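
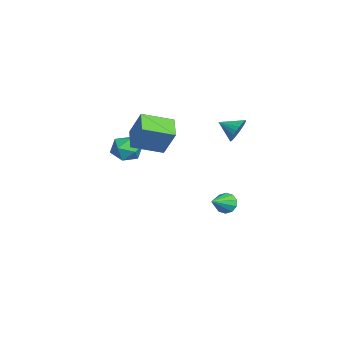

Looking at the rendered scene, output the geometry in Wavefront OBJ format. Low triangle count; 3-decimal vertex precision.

v -2.681 -3.444 -0.745
v -2.13 -3.007 -0.178
v -1.87 -4.653 -0.602
v -1.319 -4.216 -0.035
v -2.164 -4.415 0.219
v -2.665 -3.667 0.131
v -1.335 -3.993 -0.911
v -1.836 -3.245 -0.999
v -1.298 -3.346 -0.28
v -1.81 -3.607 0.418
v -2.19 -4.053 -1.198
v -2.702 -4.314 -0.5
v -1.38 -3.632 1.107
v -0.84 -3.016 2.596
v -1.749 -1.999 0.565
v -1.208 -1.383 2.054
v -0.132 -3.517 0.606
v 0.409 -2.901 2.095
v -0.5 -1.884 0.064
v 0.04 -1.268 1.553
v 1.984 1.77 2.773
v 2.531 1.826 3.284
v 1.676 0.83 3.207
v 2.31 1.962 3.421
v 2.04 2.068 3.459
v 1.762 2.129 3.393
v 1.517 2.135 3.232
v 1.344 2.086 3.002
v 1.268 1.988 2.737
v 1.301 1.857 2.477
v 1.438 1.713 2.262
v 1.658 1.578 2.125
v 1.928 1.471 2.087
v 2.207 1.411 2.153
v 2.451 1.404 2.314
v 2.625 1.454 2.544
v 2.701 1.551 2.809
v 2.668 1.682 3.069
v -2.032 1.2 -4.232
v -1.69 1.189 -4.807
v -0.908 0.48 -3.548
v -1.589 1.536 -4.606
v -1.658 1.755 -4.261
v -1.87 1.763 -3.906
v -2.143 1.555 -3.674
v -2.375 1.212 -3.656
v -2.475 0.864 -3.857
v -2.406 0.645 -4.202
v -2.194 0.638 -4.558
v -1.921 0.846 -4.789
f 1 12 6
f 1 6 2
f 1 2 8
f 1 8 11
f 1 11 12
f 2 6 10
f 6 12 5
f 12 11 3
f 11 8 7
f 8 2 9
f 4 10 5
f 4 5 3
f 4 3 7
f 4 7 9
f 4 9 10
f 5 10 6
f 3 5 12
f 7 3 11
f 9 7 8
f 10 9 2
f 14 16 13
f 17 14 13
f 13 16 15
f 15 17 13
f 14 20 16
f 18 14 17
f 18 20 14
f 16 20 15
f 19 17 15
f 15 20 19
f 19 18 17
f 20 18 19
f 22 21 24
f 22 24 23
f 24 21 25
f 24 25 23
f 25 21 26
f 25 26 23
f 26 21 27
f 26 27 23
f 27 21 28
f 27 28 23
f 28 21 29
f 28 29 23
f 29 21 30
f 29 30 23
f 30 21 31
f 30 31 23
f 31 21 32
f 31 32 23
f 32 21 33
f 32 33 23
f 33 21 34
f 33 34 23
f 34 21 35
f 34 35 23
f 35 21 36
f 35 36 23
f 36 21 37
f 36 37 23
f 37 21 38
f 37 38 23
f 38 21 22
f 38 22 23
f 40 39 42
f 40 42 41
f 42 39 43
f 42 43 41
f 43 39 44
f 43 44 41
f 44 39 45
f 44 45 41
f 45 39 46
f 45 46 41
f 46 39 47
f 46 47 41
f 47 39 48
f 47 48 41
f 48 39 49
f 48 49 41
f 49 39 50
f 49 50 41
f 50 39 40
f 50 40 41



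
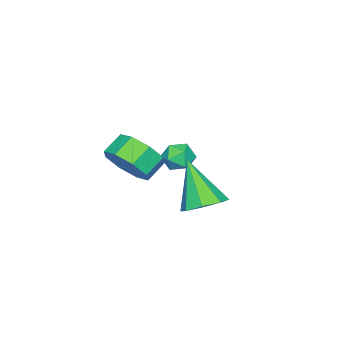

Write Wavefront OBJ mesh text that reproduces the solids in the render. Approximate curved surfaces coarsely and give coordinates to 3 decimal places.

v -0.658 0.061 -0.589
v -0.204 -0.402 -0.937
v -1.556 -0.298 -1.283
v -1.102 -0.761 -1.631
v -1.291 -0.888 -0.931
v -0.736 -0.666 -0.502
v -1.024 -0.034 -1.718
v -0.469 0.188 -1.289
v -0.43 -0.461 -1.635
v -0.595 -0.988 -1.149
v -1.165 0.288 -1.071
v -1.33 -0.239 -0.585
v 3.146 3.151 -0.402
v 3.872 3.48 0.016
v 2.614 2.109 1.342
v 3.32 3.885 0.09
v 2.666 3.86 -0.125
v 2.293 3.42 -0.502
v 2.42 2.822 -0.82
v 2.972 2.417 -0.893
v 3.626 2.442 -0.679
v 3.999 2.882 -0.302
v 1.463 -1.212 -0.654
v 2.04 -1.311 0.242
v 1.193 -1.107 0.81
v 0.617 -1.008 -0.086
v 2.034 -0.544 -0.044
v 1.187 -0.339 0.524
v 1.694 -0.168 -0.687
v 0.847 0.037 -0.119
v 1.218 -0.404 -1.311
v 0.371 -0.199 -0.743
v 0.887 -1.113 -1.55
v 0.04 -0.909 -0.982
v 0.893 -1.881 -1.264
v 0.046 -1.676 -0.696
v 1.233 -2.257 -0.621
v 0.386 -2.052 -0.053
v 1.709 -2.021 0.003
v 0.862 -1.816 0.571
f 1 12 6
f 1 6 2
f 1 2 8
f 1 8 11
f 1 11 12
f 2 6 10
f 6 12 5
f 12 11 3
f 11 8 7
f 8 2 9
f 4 10 5
f 4 5 3
f 4 3 7
f 4 7 9
f 4 9 10
f 5 10 6
f 3 5 12
f 7 3 11
f 9 7 8
f 10 9 2
f 14 13 16
f 14 16 15
f 16 13 17
f 16 17 15
f 17 13 18
f 17 18 15
f 18 13 19
f 18 19 15
f 19 13 20
f 19 20 15
f 20 13 21
f 20 21 15
f 21 13 22
f 21 22 15
f 22 13 14
f 22 14 15
f 24 23 27
f 24 27 25
f 25 27 28
f 25 28 26
f 27 23 29
f 27 29 28
f 28 29 30
f 28 30 26
f 29 23 31
f 29 31 30
f 30 31 32
f 30 32 26
f 31 23 33
f 31 33 32
f 32 33 34
f 32 34 26
f 33 23 35
f 33 35 34
f 34 35 36
f 34 36 26
f 35 23 37
f 35 37 36
f 36 37 38
f 36 38 26
f 37 23 39
f 37 39 38
f 38 39 40
f 38 40 26
f 39 23 24
f 39 24 40
f 40 24 25
f 40 25 26



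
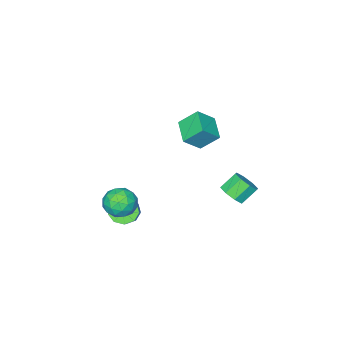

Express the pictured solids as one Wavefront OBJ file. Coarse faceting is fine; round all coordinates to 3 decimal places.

v -3.334 1.511 -3.605
v -2.912 0.975 -2.987
v -3.864 1.274 -2.078
v -4.286 1.809 -2.695
v -2.684 1.641 -2.967
v -3.636 1.94 -2.058
v -2.837 2.231 -3.32
v -3.789 2.529 -2.411
v -3.281 2.399 -3.84
v -4.233 2.697 -2.931
v -3.756 2.046 -4.222
v -4.708 2.345 -3.313
v -3.984 1.38 -4.242
v -4.936 1.679 -3.333
v -3.831 0.791 -3.889
v -4.783 1.089 -2.98
v -3.387 0.623 -3.369
v -4.339 0.921 -2.46
v 2.297 -1.655 -3.72
v 2.663 -1.199 -4.417
v 3.61 -0.309 -3.336
v 3.243 -0.765 -2.64
v 2.154 -0.904 -4.214
v 3.101 -0.014 -3.133
v 1.712 -0.961 -3.78
v 2.658 -0.071 -2.699
v 1.543 -1.342 -3.318
v 2.489 -0.452 -2.237
v 1.727 -1.87 -3.044
v 2.673 -0.98 -1.963
v 2.178 -2.297 -3.087
v 3.124 -1.408 -2.006
v 2.684 -2.424 -3.426
v 3.63 -1.534 -2.345
v 3.009 -2.191 -3.903
v 3.956 -1.301 -2.822
v 3.001 -1.707 -4.294
v 3.948 -0.817 -3.213
v -2.479 0.861 3.41
v -1.437 0.515 4.388
v -1.585 2.185 2.925
v -0.543 1.839 3.903
v -1.777 0.001 2.357
v -0.735 -0.345 3.335
v -0.883 1.325 1.872
v 0.159 0.979 2.85
v 3.978 0.451 -0.875
v 4.624 0.054 -1.662
v 2.916 -0.954 -1.038
v 3.562 -1.351 -1.825
v 3.918 -1.315 -0.792
v 4.575 -0.446 -0.691
v 2.965 -0.454 -2.009
v 3.622 0.415 -1.908
v 3.998 -0.505 -2.363
v 4.588 -1.037 -1.611
v 2.952 0.137 -1.089
v 3.542 -0.395 -0.337
v 4.394 0.376 -1.254
v 3.146 -1.276 -1.446
v 3.355 -1.255 -0.838
v 3.735 -1.488 -1.301
v 4.365 0.082 -0.684
v 4.745 -0.151 -1.146
v 4.33 -0.956 -0.635
v 2.795 -0.749 -1.554
v 3.175 -0.982 -2.016
v 3.805 0.588 -1.399
v 4.185 0.355 -1.862
v 3.21 0.056 -2.065
v 4.406 -0.186 -2.129
v 3.782 -1.012 -2.225
v 3.431 -0.485 -2.333
v 3.817 0.026 -2.274
v 4.753 -0.499 -1.687
v 4.128 -1.325 -1.783
v 4.338 -1.304 -1.175
v 4.724 -0.793 -1.116
v 4.385 -0.828 -2.099
v 3.412 0.425 -0.917
v 2.787 -0.401 -1.013
v 2.816 -0.107 -1.584
v 3.202 0.404 -1.525
v 3.758 0.112 -0.475
v 3.134 -0.714 -0.571
v 3.723 -0.926 -0.426
v 4.109 -0.415 -0.367
v 3.155 -0.072 -0.601
f 2 1 5
f 2 5 3
f 3 5 6
f 3 6 4
f 5 1 7
f 5 7 6
f 6 7 8
f 6 8 4
f 7 1 9
f 7 9 8
f 8 9 10
f 8 10 4
f 9 1 11
f 9 11 10
f 10 11 12
f 10 12 4
f 11 1 13
f 11 13 12
f 12 13 14
f 12 14 4
f 13 1 15
f 13 15 14
f 14 15 16
f 14 16 4
f 15 1 17
f 15 17 16
f 16 17 18
f 16 18 4
f 17 1 2
f 17 2 18
f 18 2 3
f 18 3 4
f 20 19 23
f 20 23 21
f 21 23 24
f 21 24 22
f 23 19 25
f 23 25 24
f 24 25 26
f 24 26 22
f 25 19 27
f 25 27 26
f 26 27 28
f 26 28 22
f 27 19 29
f 27 29 28
f 28 29 30
f 28 30 22
f 29 19 31
f 29 31 30
f 30 31 32
f 30 32 22
f 31 19 33
f 31 33 32
f 32 33 34
f 32 34 22
f 33 19 35
f 33 35 34
f 34 35 36
f 34 36 22
f 35 19 37
f 35 37 36
f 36 37 38
f 36 38 22
f 37 19 20
f 37 20 38
f 38 20 21
f 38 21 22
f 40 42 39
f 43 40 39
f 39 42 41
f 41 43 39
f 40 46 42
f 44 40 43
f 44 46 40
f 42 46 41
f 45 43 41
f 41 46 45
f 45 44 43
f 46 44 45
f 47 84 63
f 84 58 87
f 63 87 52
f 84 87 63
f 47 63 59
f 63 52 64
f 59 64 48
f 63 64 59
f 47 59 68
f 59 48 69
f 68 69 54
f 59 69 68
f 47 68 80
f 68 54 83
f 80 83 57
f 68 83 80
f 47 80 84
f 80 57 88
f 84 88 58
f 80 88 84
f 48 64 75
f 64 52 78
f 75 78 56
f 64 78 75
f 52 87 65
f 87 58 86
f 65 86 51
f 87 86 65
f 58 88 85
f 88 57 81
f 85 81 49
f 88 81 85
f 57 83 82
f 83 54 70
f 82 70 53
f 83 70 82
f 54 69 74
f 69 48 71
f 74 71 55
f 69 71 74
f 50 76 62
f 76 56 77
f 62 77 51
f 76 77 62
f 50 62 60
f 62 51 61
f 60 61 49
f 62 61 60
f 50 60 67
f 60 49 66
f 67 66 53
f 60 66 67
f 50 67 72
f 67 53 73
f 72 73 55
f 67 73 72
f 50 72 76
f 72 55 79
f 76 79 56
f 72 79 76
f 51 77 65
f 77 56 78
f 65 78 52
f 77 78 65
f 49 61 85
f 61 51 86
f 85 86 58
f 61 86 85
f 53 66 82
f 66 49 81
f 82 81 57
f 66 81 82
f 55 73 74
f 73 53 70
f 74 70 54
f 73 70 74
f 56 79 75
f 79 55 71
f 75 71 48
f 79 71 75



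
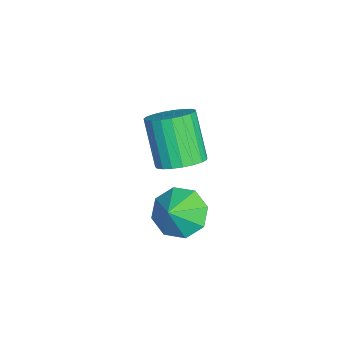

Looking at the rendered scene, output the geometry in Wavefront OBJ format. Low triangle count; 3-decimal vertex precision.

v 2.192 -3.142 0.013
v 2.651 -3.617 -0.684
v 2.928 -3.478 0.727
v 2.892 -2.927 -0.608
v 2.723 -2.363 -0.168
v 2.243 -2.255 0.377
v 1.733 -2.667 0.709
v 1.491 -3.357 0.633
v 1.661 -3.921 0.193
v 2.141 -4.028 -0.352
v 2.182 -3.086 2.538
v 2.757 -2.695 2.973
v 1.853 -3.084 4.517
v 1.278 -3.474 4.082
v 2.535 -2.444 2.907
v 1.632 -2.833 4.45
v 2.253 -2.304 2.777
v 1.35 -2.693 4.32
v 1.958 -2.3 2.605
v 1.055 -2.688 4.149
v 1.702 -2.431 2.422
v 0.799 -2.819 3.966
v 1.529 -2.675 2.26
v 0.625 -3.064 3.803
v 1.468 -2.991 2.145
v 0.565 -3.379 3.688
v 1.532 -3.323 2.098
v 0.628 -3.711 3.642
v 1.707 -3.613 2.128
v 0.804 -4.002 3.671
v 1.965 -3.813 2.228
v 1.061 -4.202 3.771
v 2.26 -3.887 2.382
v 1.356 -4.276 3.926
v 2.541 -3.822 2.563
v 1.638 -4.211 4.107
v 2.761 -3.63 2.74
v 1.857 -4.019 4.283
v 2.88 -3.344 2.882
v 1.977 -3.733 4.425
v 2.878 -3.013 2.964
v 1.975 -3.402 4.508
f 2 1 4
f 2 4 3
f 4 1 5
f 4 5 3
f 5 1 6
f 5 6 3
f 6 1 7
f 6 7 3
f 7 1 8
f 7 8 3
f 8 1 9
f 8 9 3
f 9 1 10
f 9 10 3
f 10 1 2
f 10 2 3
f 12 11 15
f 12 15 13
f 13 15 16
f 13 16 14
f 15 11 17
f 15 17 16
f 16 17 18
f 16 18 14
f 17 11 19
f 17 19 18
f 18 19 20
f 18 20 14
f 19 11 21
f 19 21 20
f 20 21 22
f 20 22 14
f 21 11 23
f 21 23 22
f 22 23 24
f 22 24 14
f 23 11 25
f 23 25 24
f 24 25 26
f 24 26 14
f 25 11 27
f 25 27 26
f 26 27 28
f 26 28 14
f 27 11 29
f 27 29 28
f 28 29 30
f 28 30 14
f 29 11 31
f 29 31 30
f 30 31 32
f 30 32 14
f 31 11 33
f 31 33 32
f 32 33 34
f 32 34 14
f 33 11 35
f 33 35 34
f 34 35 36
f 34 36 14
f 35 11 37
f 35 37 36
f 36 37 38
f 36 38 14
f 37 11 39
f 37 39 38
f 38 39 40
f 38 40 14
f 39 11 41
f 39 41 40
f 40 41 42
f 40 42 14
f 41 11 12
f 41 12 42
f 42 12 13
f 42 13 14



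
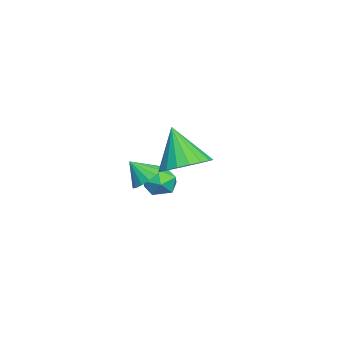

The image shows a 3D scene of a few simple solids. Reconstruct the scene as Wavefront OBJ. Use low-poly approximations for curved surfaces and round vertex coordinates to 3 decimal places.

v 0.89 0.173 -0.05
v 1.487 0.791 0.443
v 0.23 -0.433 1.51
v 1.123 1.033 0.383
v 0.714 1.104 0.237
v 0.339 0.991 0.034
v 0.074 0.716 -0.185
v -0.03 0.334 -0.378
v 0.049 -0.08 -0.505
v 0.294 -0.444 -0.543
v 0.658 -0.686 -0.483
v 1.067 -0.757 -0.337
v 1.442 -0.644 -0.135
v 1.707 -0.37 0.085
v 1.811 0.013 0.277
v 1.732 0.427 0.405
v -3.931 -0.921 -3.192
v -3.401 -0.859 -2.656
v -3.639 -2.101 -3.344
v -3.109 -2.039 -2.808
v -3.842 -2.001 -2.622
v -4.022 -1.272 -2.528
v -3.018 -1.688 -3.472
v -3.198 -0.959 -3.378
v -2.836 -1.333 -2.829
v -3.346 -1.527 -2.303
v -3.694 -1.433 -3.697
v -4.204 -1.627 -3.171
v -0.505 -1.403 -1.369
v -0.015 -1.014 -0.994
v -0.535 -2.077 -0.631
v -0.322 -0.885 -0.889
v -0.672 -0.875 -0.894
v -0.983 -0.986 -1.008
v -1.184 -1.193 -1.205
v -1.23 -1.448 -1.439
v -1.11 -1.692 -1.658
v -0.851 -1.871 -1.81
v -0.513 -1.943 -1.861
v -0.173 -1.891 -1.8
v 0.091 -1.727 -1.64
v 0.218 -1.489 -1.418
v 0.18 -1.232 -1.185
f 2 1 4
f 2 4 3
f 4 1 5
f 4 5 3
f 5 1 6
f 5 6 3
f 6 1 7
f 6 7 3
f 7 1 8
f 7 8 3
f 8 1 9
f 8 9 3
f 9 1 10
f 9 10 3
f 10 1 11
f 10 11 3
f 11 1 12
f 11 12 3
f 12 1 13
f 12 13 3
f 13 1 14
f 13 14 3
f 14 1 15
f 14 15 3
f 15 1 16
f 15 16 3
f 16 1 2
f 16 2 3
f 17 28 22
f 17 22 18
f 17 18 24
f 17 24 27
f 17 27 28
f 18 22 26
f 22 28 21
f 28 27 19
f 27 24 23
f 24 18 25
f 20 26 21
f 20 21 19
f 20 19 23
f 20 23 25
f 20 25 26
f 21 26 22
f 19 21 28
f 23 19 27
f 25 23 24
f 26 25 18
f 30 29 32
f 30 32 31
f 32 29 33
f 32 33 31
f 33 29 34
f 33 34 31
f 34 29 35
f 34 35 31
f 35 29 36
f 35 36 31
f 36 29 37
f 36 37 31
f 37 29 38
f 37 38 31
f 38 29 39
f 38 39 31
f 39 29 40
f 39 40 31
f 40 29 41
f 40 41 31
f 41 29 42
f 41 42 31
f 42 29 43
f 42 43 31
f 43 29 30
f 43 30 31



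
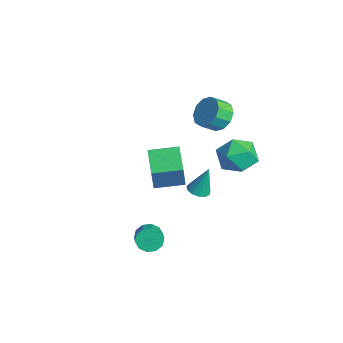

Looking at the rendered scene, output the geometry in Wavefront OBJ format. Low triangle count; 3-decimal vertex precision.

v -3.967 -0.365 -2.388
v -3.729 -0.593 -0.904
v -3.441 1.223 -2.228
v -3.203 0.995 -0.744
v -2.197 -0.915 -2.756
v -1.959 -1.143 -1.272
v -1.671 0.673 -2.596
v -1.433 0.445 -1.112
v 1.147 1.954 2.719
v 1.735 2.57 1.906
v 2.705 0.91 3.054
v 3.293 1.526 2.241
v 2.974 2.039 3.252
v 2.011 2.684 3.045
v 2.429 0.796 1.915
v 1.466 1.441 1.708
v 2.527 1.854 1.409
v 2.864 2.623 2.235
v 1.576 0.857 2.725
v 1.913 1.626 3.551
v -0.69 2.179 3.238
v -0.19 1.682 2.601
v -0.21 0.863 3.226
v -0.71 1.361 3.862
v 0.189 1.948 2.962
v 0.169 1.129 3.587
v 0.232 2.302 3.428
v 0.213 1.484 4.053
v -0.077 2.61 3.821
v -0.096 1.791 4.446
v -0.62 2.753 3.992
v -0.64 1.934 4.616
v -1.19 2.677 3.874
v -1.21 1.858 4.499
v -1.569 2.411 3.513
v -1.589 1.592 4.138
v -1.613 2.056 3.047
v -1.632 1.238 3.672
v -1.304 1.749 2.654
v -1.323 0.93 3.279
v -0.76 1.606 2.484
v -0.78 0.787 3.108
v 0.859 0.255 -0.833
v 1.217 -0.259 -0.703
v 1.001 0.765 0.793
v 1.446 0.001 -0.805
v 1.488 0.342 -0.915
v 1.33 0.655 -1
v 1.023 0.841 -1.031
v 0.664 0.842 -1
v 0.366 0.656 -0.915
v 0.225 0.343 -0.805
v 0.286 0.002 -0.703
v 0.528 -0.258 -0.643
v 0.875 -0.356 -0.643
v 1.104 -2.629 -3.33
v 1.527 -2.47 -3.916
v 2.459 -2.812 -3.336
v 2.036 -2.971 -2.75
v 1.501 -2.096 -3.655
v 2.434 -2.438 -3.074
v 1.324 -1.925 -3.269
v 2.256 -2.267 -2.689
v 1.063 -2.023 -2.907
v 1.995 -2.365 -2.327
v 0.817 -2.353 -2.707
v 1.749 -2.695 -2.126
v 0.681 -2.788 -2.744
v 1.613 -3.13 -2.164
v 0.706 -3.162 -3.006
v 1.639 -3.504 -2.425
v 0.884 -3.333 -3.391
v 1.816 -3.675 -2.811
v 1.145 -3.235 -3.753
v 2.077 -3.577 -3.173
v 1.391 -2.905 -3.954
v 2.323 -3.247 -3.373
f 2 4 1
f 5 2 1
f 1 4 3
f 3 5 1
f 2 8 4
f 6 2 5
f 6 8 2
f 4 8 3
f 7 5 3
f 3 8 7
f 7 6 5
f 8 6 7
f 9 20 14
f 9 14 10
f 9 10 16
f 9 16 19
f 9 19 20
f 10 14 18
f 14 20 13
f 20 19 11
f 19 16 15
f 16 10 17
f 12 18 13
f 12 13 11
f 12 11 15
f 12 15 17
f 12 17 18
f 13 18 14
f 11 13 20
f 15 11 19
f 17 15 16
f 18 17 10
f 22 21 25
f 22 25 23
f 23 25 26
f 23 26 24
f 25 21 27
f 25 27 26
f 26 27 28
f 26 28 24
f 27 21 29
f 27 29 28
f 28 29 30
f 28 30 24
f 29 21 31
f 29 31 30
f 30 31 32
f 30 32 24
f 31 21 33
f 31 33 32
f 32 33 34
f 32 34 24
f 33 21 35
f 33 35 34
f 34 35 36
f 34 36 24
f 35 21 37
f 35 37 36
f 36 37 38
f 36 38 24
f 37 21 39
f 37 39 38
f 38 39 40
f 38 40 24
f 39 21 41
f 39 41 40
f 40 41 42
f 40 42 24
f 41 21 22
f 41 22 42
f 42 22 23
f 42 23 24
f 44 43 46
f 44 46 45
f 46 43 47
f 46 47 45
f 47 43 48
f 47 48 45
f 48 43 49
f 48 49 45
f 49 43 50
f 49 50 45
f 50 43 51
f 50 51 45
f 51 43 52
f 51 52 45
f 52 43 53
f 52 53 45
f 53 43 54
f 53 54 45
f 54 43 55
f 54 55 45
f 55 43 44
f 55 44 45
f 57 56 60
f 57 60 58
f 58 60 61
f 58 61 59
f 60 56 62
f 60 62 61
f 61 62 63
f 61 63 59
f 62 56 64
f 62 64 63
f 63 64 65
f 63 65 59
f 64 56 66
f 64 66 65
f 65 66 67
f 65 67 59
f 66 56 68
f 66 68 67
f 67 68 69
f 67 69 59
f 68 56 70
f 68 70 69
f 69 70 71
f 69 71 59
f 70 56 72
f 70 72 71
f 71 72 73
f 71 73 59
f 72 56 74
f 72 74 73
f 73 74 75
f 73 75 59
f 74 56 76
f 74 76 75
f 75 76 77
f 75 77 59
f 76 56 57
f 76 57 77
f 77 57 58
f 77 58 59



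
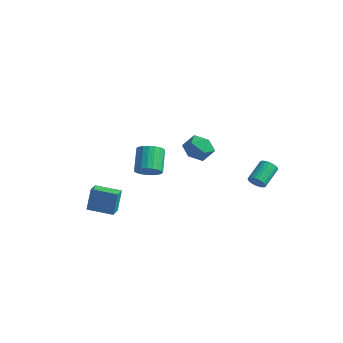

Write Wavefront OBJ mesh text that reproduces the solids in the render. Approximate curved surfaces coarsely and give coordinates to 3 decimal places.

v -2.334 -4.898 -3.196
v -2.343 -4.545 -1.625
v -2.837 -4.17 -3.362
v -2.846 -3.817 -1.791
v -0.974 -4.003 -3.389
v -0.983 -3.65 -1.818
v -1.477 -3.275 -3.555
v -1.486 -2.922 -1.984
v -2.407 -0.104 -1.829
v -2.005 -0.548 -1.199
v -2.89 0.381 0.02
v -3.293 0.824 -0.611
v -1.78 -0.269 -1.249
v -2.666 0.66 -0.03
v -1.665 0.039 -1.399
v -2.55 0.968 -0.18
v -1.677 0.322 -1.624
v -2.563 1.251 -0.405
v -1.816 0.532 -1.885
v -2.702 1.46 -0.666
v -2.057 0.631 -2.135
v -2.943 1.56 -0.917
v -2.359 0.603 -2.333
v -3.244 1.532 -1.114
v -2.669 0.453 -2.444
v -3.554 1.382 -1.225
v -2.933 0.206 -2.449
v -3.819 1.135 -1.23
v -3.107 -0.094 -2.346
v -3.993 0.835 -1.127
v -3.16 -0.396 -2.154
v -4.045 0.533 -0.935
v -3.082 -0.648 -1.906
v -3.968 0.281 -0.687
v -2.888 -0.805 -1.645
v -3.774 0.123 -0.426
v -2.611 -0.842 -1.415
v -3.497 0.087 -0.197
v -2.298 -0.751 -1.258
v -3.184 0.178 -0.039
v 0.878 0.543 1.721
v 1.66 0.839 1.136
v 1.88 -0.479 2.544
v 2.662 -0.183 1.959
v 2.253 0.467 2.631
v 1.634 1.098 2.122
v 1.906 -0.738 1.558
v 1.287 -0.107 1.049
v 2.296 0.047 1.036
v 2.509 0.792 1.699
v 1.031 -0.432 1.981
v 1.244 0.313 2.644
v 3.39 3.327 -1.531
v 3.877 3.594 -1.759
v 3.537 4.9 -0.957
v 3.05 4.633 -0.729
v 3.716 3.65 -1.918
v 3.375 4.956 -1.116
v 3.504 3.656 -2.019
v 3.164 4.963 -1.217
v 3.276 3.613 -2.046
v 2.935 4.919 -1.244
v 3.065 3.526 -1.994
v 2.724 4.832 -1.192
v 2.903 3.409 -1.872
v 2.563 4.715 -1.07
v 2.816 3.279 -1.697
v 2.475 4.585 -0.895
v 2.816 3.157 -1.498
v 2.475 4.463 -0.696
v 2.903 3.06 -1.303
v 2.563 4.366 -0.501
v 3.065 3.004 -1.144
v 2.724 4.31 -0.342
v 3.276 2.997 -1.043
v 2.936 4.304 -0.241
v 3.505 3.041 -1.016
v 3.164 4.347 -0.214
v 3.716 3.128 -1.068
v 3.375 4.434 -0.266
v 3.877 3.245 -1.19
v 3.537 4.551 -0.388
v 3.965 3.375 -1.365
v 3.624 4.681 -0.563
v 3.965 3.497 -1.564
v 3.624 4.803 -0.762
f 2 4 1
f 5 2 1
f 1 4 3
f 3 5 1
f 2 8 4
f 6 2 5
f 6 8 2
f 4 8 3
f 7 5 3
f 3 8 7
f 7 6 5
f 8 6 7
f 10 9 13
f 10 13 11
f 11 13 14
f 11 14 12
f 13 9 15
f 13 15 14
f 14 15 16
f 14 16 12
f 15 9 17
f 15 17 16
f 16 17 18
f 16 18 12
f 17 9 19
f 17 19 18
f 18 19 20
f 18 20 12
f 19 9 21
f 19 21 20
f 20 21 22
f 20 22 12
f 21 9 23
f 21 23 22
f 22 23 24
f 22 24 12
f 23 9 25
f 23 25 24
f 24 25 26
f 24 26 12
f 25 9 27
f 25 27 26
f 26 27 28
f 26 28 12
f 27 9 29
f 27 29 28
f 28 29 30
f 28 30 12
f 29 9 31
f 29 31 30
f 30 31 32
f 30 32 12
f 31 9 33
f 31 33 32
f 32 33 34
f 32 34 12
f 33 9 35
f 33 35 34
f 34 35 36
f 34 36 12
f 35 9 37
f 35 37 36
f 36 37 38
f 36 38 12
f 37 9 39
f 37 39 38
f 38 39 40
f 38 40 12
f 39 9 10
f 39 10 40
f 40 10 11
f 40 11 12
f 41 52 46
f 41 46 42
f 41 42 48
f 41 48 51
f 41 51 52
f 42 46 50
f 46 52 45
f 52 51 43
f 51 48 47
f 48 42 49
f 44 50 45
f 44 45 43
f 44 43 47
f 44 47 49
f 44 49 50
f 45 50 46
f 43 45 52
f 47 43 51
f 49 47 48
f 50 49 42
f 54 53 57
f 54 57 55
f 55 57 58
f 55 58 56
f 57 53 59
f 57 59 58
f 58 59 60
f 58 60 56
f 59 53 61
f 59 61 60
f 60 61 62
f 60 62 56
f 61 53 63
f 61 63 62
f 62 63 64
f 62 64 56
f 63 53 65
f 63 65 64
f 64 65 66
f 64 66 56
f 65 53 67
f 65 67 66
f 66 67 68
f 66 68 56
f 67 53 69
f 67 69 68
f 68 69 70
f 68 70 56
f 69 53 71
f 69 71 70
f 70 71 72
f 70 72 56
f 71 53 73
f 71 73 72
f 72 73 74
f 72 74 56
f 73 53 75
f 73 75 74
f 74 75 76
f 74 76 56
f 75 53 77
f 75 77 76
f 76 77 78
f 76 78 56
f 77 53 79
f 77 79 78
f 78 79 80
f 78 80 56
f 79 53 81
f 79 81 80
f 80 81 82
f 80 82 56
f 81 53 83
f 81 83 82
f 82 83 84
f 82 84 56
f 83 53 85
f 83 85 84
f 84 85 86
f 84 86 56
f 85 53 54
f 85 54 86
f 86 54 55
f 86 55 56



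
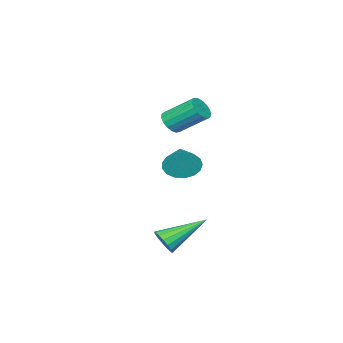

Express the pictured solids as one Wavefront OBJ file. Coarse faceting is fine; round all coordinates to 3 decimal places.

v -2.376 -2.819 3.458
v -1.773 -2.7 3.638
v -2.322 -1.442 4.642
v -2.924 -1.561 4.462
v -1.813 -2.521 3.392
v -2.361 -1.263 4.396
v -1.982 -2.411 3.162
v -2.53 -1.153 4.166
v -2.241 -2.394 2.999
v -2.789 -1.136 4.003
v -2.531 -2.474 2.942
v -3.079 -1.216 3.945
v -2.785 -2.634 3.002
v -3.333 -1.376 4.006
v -2.946 -2.835 3.167
v -3.494 -1.578 4.171
v -2.976 -3.033 3.399
v -3.524 -1.776 4.403
v -2.869 -3.182 3.644
v -3.417 -1.925 4.648
v -2.648 -3.248 3.847
v -3.197 -1.99 4.851
v -2.366 -3.215 3.96
v -2.914 -1.958 4.964
v -2.085 -3.092 3.959
v -2.634 -1.834 4.963
v -1.872 -2.906 3.842
v -2.42 -1.648 4.846
v -3.824 -3.506 0.355
v -3.111 -3.278 -0.144
v -3.076 -2.934 1.685
v -3.36 -2.927 -0.155
v -3.716 -2.709 -0.049
v -4.097 -2.673 0.15
v -4.415 -2.828 0.396
v -4.598 -3.138 0.632
v -4.603 -3.533 0.805
v -4.43 -3.921 0.874
v -4.119 -4.215 0.825
v -3.74 -4.345 0.668
v -3.38 -4.284 0.439
v -3.122 -4.044 0.191
v -3.025 -3.681 -0.019
v 1.478 0.375 -1.513
v 1.851 0.474 -0.965
v -0.218 1.205 -0.507
v 1.886 0.746 -1.132
v 1.827 0.933 -1.385
v 1.688 0.992 -1.668
v 1.501 0.91 -1.916
v 1.309 0.706 -2.071
v 1.156 0.425 -2.098
v 1.077 0.133 -1.991
v 1.089 -0.103 -1.775
v 1.191 -0.23 -1.499
v 1.359 -0.218 -1.226
v 1.554 -0.07 -1.018
v 1.732 0.179 -0.924
f 2 1 5
f 2 5 3
f 3 5 6
f 3 6 4
f 5 1 7
f 5 7 6
f 6 7 8
f 6 8 4
f 7 1 9
f 7 9 8
f 8 9 10
f 8 10 4
f 9 1 11
f 9 11 10
f 10 11 12
f 10 12 4
f 11 1 13
f 11 13 12
f 12 13 14
f 12 14 4
f 13 1 15
f 13 15 14
f 14 15 16
f 14 16 4
f 15 1 17
f 15 17 16
f 16 17 18
f 16 18 4
f 17 1 19
f 17 19 18
f 18 19 20
f 18 20 4
f 19 1 21
f 19 21 20
f 20 21 22
f 20 22 4
f 21 1 23
f 21 23 22
f 22 23 24
f 22 24 4
f 23 1 25
f 23 25 24
f 24 25 26
f 24 26 4
f 25 1 27
f 25 27 26
f 26 27 28
f 26 28 4
f 27 1 2
f 27 2 28
f 28 2 3
f 28 3 4
f 30 29 32
f 30 32 31
f 32 29 33
f 32 33 31
f 33 29 34
f 33 34 31
f 34 29 35
f 34 35 31
f 35 29 36
f 35 36 31
f 36 29 37
f 36 37 31
f 37 29 38
f 37 38 31
f 38 29 39
f 38 39 31
f 39 29 40
f 39 40 31
f 40 29 41
f 40 41 31
f 41 29 42
f 41 42 31
f 42 29 43
f 42 43 31
f 43 29 30
f 43 30 31
f 45 44 47
f 45 47 46
f 47 44 48
f 47 48 46
f 48 44 49
f 48 49 46
f 49 44 50
f 49 50 46
f 50 44 51
f 50 51 46
f 51 44 52
f 51 52 46
f 52 44 53
f 52 53 46
f 53 44 54
f 53 54 46
f 54 44 55
f 54 55 46
f 55 44 56
f 55 56 46
f 56 44 57
f 56 57 46
f 57 44 58
f 57 58 46
f 58 44 45
f 58 45 46



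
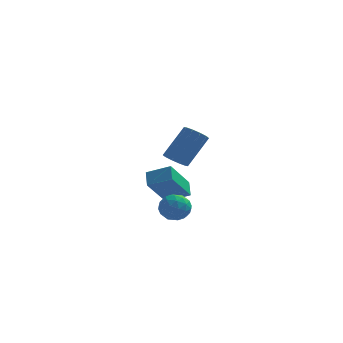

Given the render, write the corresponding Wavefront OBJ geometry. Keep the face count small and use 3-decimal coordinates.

v -2.509 0.159 -1.435
v -1.858 -0.2 -1.872
v -3.382 -0.8 -1.948
v -2.731 -1.159 -2.385
v -2.754 -1.211 -1.525
v -2.214 -0.619 -1.207
v -3.026 -0.381 -2.613
v -2.486 0.211 -2.295
v -2.177 -0.534 -2.599
v -2.009 -1.047 -1.927
v -3.231 0.047 -1.893
v -3.063 -0.466 -1.221
v -2.107 0.064 -1.608
v -3.133 -1.064 -2.212
v -3.147 -1.094 -1.706
v -2.764 -1.306 -1.963
v -2.316 -0.182 -1.218
v -1.933 -0.393 -1.474
v -2.46 -0.988 -1.271
v -3.307 -0.607 -2.346
v -2.924 -0.818 -2.602
v -2.476 0.306 -1.857
v -2.093 0.094 -2.114
v -2.78 -0.012 -2.549
v -1.912 -0.344 -2.293
v -2.425 -0.907 -2.594
v -2.598 -0.45 -2.728
v -2.281 -0.102 -2.542
v -1.813 -0.645 -1.897
v -2.326 -1.209 -2.199
v -2.34 -1.24 -1.694
v -2.023 -0.891 -1.507
v -2.001 -0.841 -2.325
v -2.914 0.209 -1.621
v -3.427 -0.355 -1.923
v -3.217 -0.109 -2.313
v -2.9 0.24 -2.126
v -2.815 -0.093 -1.226
v -3.328 -0.656 -1.527
v -2.959 -0.898 -1.278
v -2.642 -0.55 -1.092
v -3.239 -0.159 -1.495
v -2.17 -3.564 2.271
v -1.584 -3.626 1.973
v -0.724 -2.777 3.491
v -1.31 -2.716 3.789
v -1.744 -3.267 1.864
v -0.885 -2.418 3.381
v -2.067 -3.022 1.91
v -1.207 -2.173 3.427
v -2.429 -2.984 2.094
v -1.569 -2.135 3.611
v -2.692 -3.168 2.345
v -1.832 -2.319 3.863
v -2.756 -3.503 2.569
v -1.896 -2.654 4.087
v -2.595 -3.862 2.679
v -1.736 -3.013 4.196
v -2.273 -4.107 2.633
v -1.413 -3.258 4.15
v -1.911 -4.145 2.449
v -1.051 -3.296 3.966
v -1.648 -3.961 2.197
v -0.788 -3.112 3.715
v -3.59 3.096 -2.928
v -4.331 1.786 -1.378
v -3.772 3.888 -2.345
v -4.513 2.579 -0.796
v -2.327 3.001 -2.404
v -3.068 1.692 -0.855
v -2.509 3.794 -1.822
v -3.25 2.484 -0.272
f 1 38 17
f 38 12 41
f 17 41 6
f 38 41 17
f 1 17 13
f 17 6 18
f 13 18 2
f 17 18 13
f 1 13 22
f 13 2 23
f 22 23 8
f 13 23 22
f 1 22 34
f 22 8 37
f 34 37 11
f 22 37 34
f 1 34 38
f 34 11 42
f 38 42 12
f 34 42 38
f 2 18 29
f 18 6 32
f 29 32 10
f 18 32 29
f 6 41 19
f 41 12 40
f 19 40 5
f 41 40 19
f 12 42 39
f 42 11 35
f 39 35 3
f 42 35 39
f 11 37 36
f 37 8 24
f 36 24 7
f 37 24 36
f 8 23 28
f 23 2 25
f 28 25 9
f 23 25 28
f 4 30 16
f 30 10 31
f 16 31 5
f 30 31 16
f 4 16 14
f 16 5 15
f 14 15 3
f 16 15 14
f 4 14 21
f 14 3 20
f 21 20 7
f 14 20 21
f 4 21 26
f 21 7 27
f 26 27 9
f 21 27 26
f 4 26 30
f 26 9 33
f 30 33 10
f 26 33 30
f 5 31 19
f 31 10 32
f 19 32 6
f 31 32 19
f 3 15 39
f 15 5 40
f 39 40 12
f 15 40 39
f 7 20 36
f 20 3 35
f 36 35 11
f 20 35 36
f 9 27 28
f 27 7 24
f 28 24 8
f 27 24 28
f 10 33 29
f 33 9 25
f 29 25 2
f 33 25 29
f 44 43 47
f 44 47 45
f 45 47 48
f 45 48 46
f 47 43 49
f 47 49 48
f 48 49 50
f 48 50 46
f 49 43 51
f 49 51 50
f 50 51 52
f 50 52 46
f 51 43 53
f 51 53 52
f 52 53 54
f 52 54 46
f 53 43 55
f 53 55 54
f 54 55 56
f 54 56 46
f 55 43 57
f 55 57 56
f 56 57 58
f 56 58 46
f 57 43 59
f 57 59 58
f 58 59 60
f 58 60 46
f 59 43 61
f 59 61 60
f 60 61 62
f 60 62 46
f 61 43 63
f 61 63 62
f 62 63 64
f 62 64 46
f 63 43 44
f 63 44 64
f 64 44 45
f 64 45 46
f 66 68 65
f 69 66 65
f 65 68 67
f 67 69 65
f 66 72 68
f 70 66 69
f 70 72 66
f 68 72 67
f 71 69 67
f 67 72 71
f 71 70 69
f 72 70 71



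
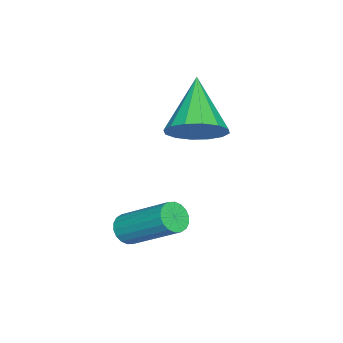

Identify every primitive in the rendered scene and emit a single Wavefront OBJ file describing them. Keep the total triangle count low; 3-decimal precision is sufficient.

v -2.626 -1.691 -1.035
v -1.952 -1.803 -0.304
v -4.194 -2.309 0.315
v -2.112 -1.312 -0.265
v -2.41 -0.923 -0.433
v -2.765 -0.74 -0.762
v -3.083 -0.811 -1.164
v -3.278 -1.119 -1.532
v -3.299 -1.58 -1.766
v -3.139 -2.071 -1.805
v -2.841 -2.46 -1.637
v -2.486 -2.643 -1.308
v -2.168 -2.571 -0.906
v -1.973 -2.264 -0.539
v -0.33 -2.974 -4.228
v -0.064 -3.307 -3.864
v 0.276 -1.658 -2.608
v 0.01 -1.326 -2.972
v 0.119 -3.23 -4.013
v 0.46 -1.582 -2.758
v 0.214 -3.103 -4.206
v 0.555 -1.455 -2.95
v 0.201 -2.951 -4.403
v 0.542 -1.302 -3.147
v 0.083 -2.803 -4.565
v 0.423 -1.154 -3.309
v -0.117 -2.689 -4.66
v 0.223 -1.04 -3.405
v -0.359 -2.632 -4.67
v -0.019 -0.983 -3.414
v -0.596 -2.642 -4.592
v -0.256 -0.993 -3.336
v -0.78 -2.718 -4.442
v -0.439 -1.07 -3.187
v -0.875 -2.845 -4.25
v -0.534 -1.197 -2.994
v -0.862 -2.998 -4.053
v -0.521 -1.349 -2.797
v -0.743 -3.146 -3.891
v -0.403 -1.497 -2.635
v -0.543 -3.26 -3.795
v -0.203 -1.611 -2.54
v -0.301 -3.317 -3.786
v 0.039 -1.668 -2.53
f 2 1 4
f 2 4 3
f 4 1 5
f 4 5 3
f 5 1 6
f 5 6 3
f 6 1 7
f 6 7 3
f 7 1 8
f 7 8 3
f 8 1 9
f 8 9 3
f 9 1 10
f 9 10 3
f 10 1 11
f 10 11 3
f 11 1 12
f 11 12 3
f 12 1 13
f 12 13 3
f 13 1 14
f 13 14 3
f 14 1 2
f 14 2 3
f 16 15 19
f 16 19 17
f 17 19 20
f 17 20 18
f 19 15 21
f 19 21 20
f 20 21 22
f 20 22 18
f 21 15 23
f 21 23 22
f 22 23 24
f 22 24 18
f 23 15 25
f 23 25 24
f 24 25 26
f 24 26 18
f 25 15 27
f 25 27 26
f 26 27 28
f 26 28 18
f 27 15 29
f 27 29 28
f 28 29 30
f 28 30 18
f 29 15 31
f 29 31 30
f 30 31 32
f 30 32 18
f 31 15 33
f 31 33 32
f 32 33 34
f 32 34 18
f 33 15 35
f 33 35 34
f 34 35 36
f 34 36 18
f 35 15 37
f 35 37 36
f 36 37 38
f 36 38 18
f 37 15 39
f 37 39 38
f 38 39 40
f 38 40 18
f 39 15 41
f 39 41 40
f 40 41 42
f 40 42 18
f 41 15 43
f 41 43 42
f 42 43 44
f 42 44 18
f 43 15 16
f 43 16 44
f 44 16 17
f 44 17 18



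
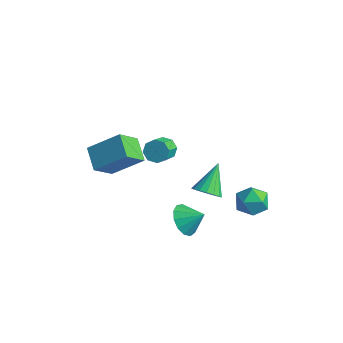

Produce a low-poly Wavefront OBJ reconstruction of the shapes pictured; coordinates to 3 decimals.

v 1.017 -0.017 -2.673
v 1.524 0.113 -3.393
v 1.823 0.417 -2.027
v 1.252 0.53 -3.334
v 0.905 0.773 -3.066
v 0.594 0.766 -2.672
v 0.417 0.509 -2.279
v 0.431 0.085 -2.011
v 0.631 -0.371 -1.953
v 0.954 -0.715 -2.124
v 1.296 -0.837 -2.469
v 1.551 -0.7 -2.878
v 1.636 -0.345 -3.223
v 2.338 2.43 -2.167
v 2.982 3.034 -2.171
v 3.078 1.646 -1.229
v 3.722 2.25 -1.233
v 2.94 2.441 -0.871
v 2.482 2.926 -1.451
v 3.578 1.754 -1.949
v 3.12 2.239 -2.529
v 3.749 2.616 -2.036
v 3.354 3.041 -1.37
v 2.706 1.639 -2.03
v 2.311 2.064 -1.364
v -3.897 -1.218 0.506
v -2.701 -0.282 1.613
v -3.785 -0.145 -0.522
v -2.589 0.791 0.585
v -2.891 -1.851 -0.045
v -1.695 -0.915 1.062
v -2.779 -0.778 -1.073
v -1.583 0.158 0.034
v 0.224 -0.529 2.601
v 0.793 -0.495 2.385
v 1.106 -1.396 3.062
v 0.536 -1.431 3.279
v 0.73 -0.231 2.765
v 1.043 -1.132 3.442
v 0.37 -0.142 3.049
v 0.683 -1.043 3.726
v -0.075 -0.28 3.071
v 0.238 -1.181 3.748
v -0.346 -0.564 2.818
v -0.033 -1.465 3.495
v -0.283 -0.828 2.438
v 0.03 -1.729 3.115
v 0.077 -0.917 2.154
v 0.39 -1.818 2.831
v 0.522 -0.779 2.132
v 0.835 -1.68 2.809
v 0.75 1.825 -2.202
v 1.441 2.101 -2.294
v 0.39 3.095 -1.098
v 1.247 2.267 -2.548
v 0.94 2.331 -2.722
v 0.589 2.279 -2.777
v 0.275 2.124 -2.7
v 0.069 1.9 -2.509
v 0.02 1.659 -2.247
v 0.137 1.456 -1.976
v 0.395 1.337 -1.756
v 0.734 1.331 -1.638
v 1.077 1.438 -1.649
v 1.344 1.633 -1.787
v 1.476 1.873 -2.02
f 2 1 4
f 2 4 3
f 4 1 5
f 4 5 3
f 5 1 6
f 5 6 3
f 6 1 7
f 6 7 3
f 7 1 8
f 7 8 3
f 8 1 9
f 8 9 3
f 9 1 10
f 9 10 3
f 10 1 11
f 10 11 3
f 11 1 12
f 11 12 3
f 12 1 13
f 12 13 3
f 13 1 2
f 13 2 3
f 14 25 19
f 14 19 15
f 14 15 21
f 14 21 24
f 14 24 25
f 15 19 23
f 19 25 18
f 25 24 16
f 24 21 20
f 21 15 22
f 17 23 18
f 17 18 16
f 17 16 20
f 17 20 22
f 17 22 23
f 18 23 19
f 16 18 25
f 20 16 24
f 22 20 21
f 23 22 15
f 27 29 26
f 30 27 26
f 26 29 28
f 28 30 26
f 27 33 29
f 31 27 30
f 31 33 27
f 29 33 28
f 32 30 28
f 28 33 32
f 32 31 30
f 33 31 32
f 35 34 38
f 35 38 36
f 36 38 39
f 36 39 37
f 38 34 40
f 38 40 39
f 39 40 41
f 39 41 37
f 40 34 42
f 40 42 41
f 41 42 43
f 41 43 37
f 42 34 44
f 42 44 43
f 43 44 45
f 43 45 37
f 44 34 46
f 44 46 45
f 45 46 47
f 45 47 37
f 46 34 48
f 46 48 47
f 47 48 49
f 47 49 37
f 48 34 50
f 48 50 49
f 49 50 51
f 49 51 37
f 50 34 35
f 50 35 51
f 51 35 36
f 51 36 37
f 53 52 55
f 53 55 54
f 55 52 56
f 55 56 54
f 56 52 57
f 56 57 54
f 57 52 58
f 57 58 54
f 58 52 59
f 58 59 54
f 59 52 60
f 59 60 54
f 60 52 61
f 60 61 54
f 61 52 62
f 61 62 54
f 62 52 63
f 62 63 54
f 63 52 64
f 63 64 54
f 64 52 65
f 64 65 54
f 65 52 66
f 65 66 54
f 66 52 53
f 66 53 54



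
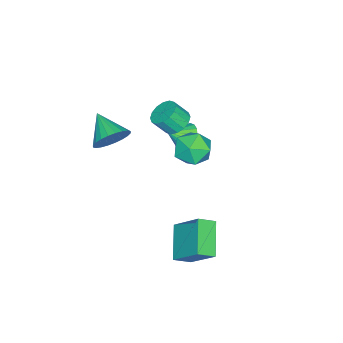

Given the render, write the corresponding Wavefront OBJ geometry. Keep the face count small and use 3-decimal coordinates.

v 0.286 0.809 1.946
v 0.861 1.777 1.952
v 1.259 0.223 3.368
v 1.834 1.191 3.374
v 0.748 1.18 3.668
v 0.146 1.542 2.788
v 1.974 0.458 2.532
v 1.372 0.82 1.652
v 1.904 1.56 2.314
v 1.146 2.006 3.016
v 0.974 -0.006 2.304
v 0.216 0.44 3.006
v -2.745 -1.784 0.449
v -1.979 -1.396 0.4
v -1.589 -2.047 1.342
v -2.355 -2.436 1.391
v -2.22 -1.142 0.675
v -1.83 -1.793 1.617
v -2.601 -1.06 0.89
v -2.211 -1.711 1.832
v -3.021 -1.172 0.986
v -2.631 -1.823 1.928
v -3.367 -1.448 0.939
v -2.977 -2.099 1.881
v -3.546 -1.814 0.76
v -3.156 -2.465 1.702
v -3.511 -2.173 0.498
v -3.121 -2.824 1.44
v -3.27 -2.427 0.223
v -2.88 -3.078 1.165
v -2.889 -2.509 0.008
v -2.499 -3.16 0.95
v -2.469 -2.397 -0.088
v -2.079 -3.048 0.854
v -2.123 -2.121 -0.041
v -1.733 -2.772 0.901
v -1.944 -1.755 0.138
v -1.554 -2.406 1.08
v 1.18 1.023 -3.824
v 1.501 2.553 -2.29
v 2.798 1.796 -4.935
v 3.119 3.327 -3.402
v 1.861 0.353 -3.298
v 2.182 1.884 -1.765
v 3.479 1.127 -4.41
v 3.8 2.657 -2.876
v 1.826 -3.161 2.269
v 2.445 -3.016 3.117
v 0.954 -4.479 3.131
v 2.134 -2.756 3.199
v 1.776 -2.558 3.139
v 1.425 -2.452 2.947
v 1.136 -2.454 2.651
v 0.952 -2.563 2.297
v 0.901 -2.764 1.939
v 0.991 -3.025 1.631
v 1.208 -3.307 1.42
v 1.519 -3.567 1.339
v 1.877 -3.765 1.399
v 2.228 -3.871 1.591
v 2.517 -3.869 1.887
v 2.701 -3.76 2.241
v 2.752 -3.559 2.599
v 2.662 -3.298 2.907
v -3.45 -1.619 -1.305
v -2.732 -1.488 -1.881
v -2.71 -2.381 -0.555
v -2.689 -1.179 -1.609
v -2.797 -0.957 -1.277
v -3.034 -0.866 -0.95
v -3.354 -0.925 -0.693
v -3.693 -1.12 -0.558
v -3.983 -1.415 -0.571
v -4.168 -1.75 -0.729
v -4.211 -2.059 -1.001
v -4.103 -2.28 -1.333
v -3.866 -2.371 -1.66
v -3.546 -2.313 -1.916
v -3.207 -2.117 -2.051
v -2.917 -1.823 -2.039
f 1 12 6
f 1 6 2
f 1 2 8
f 1 8 11
f 1 11 12
f 2 6 10
f 6 12 5
f 12 11 3
f 11 8 7
f 8 2 9
f 4 10 5
f 4 5 3
f 4 3 7
f 4 7 9
f 4 9 10
f 5 10 6
f 3 5 12
f 7 3 11
f 9 7 8
f 10 9 2
f 14 13 17
f 14 17 15
f 15 17 18
f 15 18 16
f 17 13 19
f 17 19 18
f 18 19 20
f 18 20 16
f 19 13 21
f 19 21 20
f 20 21 22
f 20 22 16
f 21 13 23
f 21 23 22
f 22 23 24
f 22 24 16
f 23 13 25
f 23 25 24
f 24 25 26
f 24 26 16
f 25 13 27
f 25 27 26
f 26 27 28
f 26 28 16
f 27 13 29
f 27 29 28
f 28 29 30
f 28 30 16
f 29 13 31
f 29 31 30
f 30 31 32
f 30 32 16
f 31 13 33
f 31 33 32
f 32 33 34
f 32 34 16
f 33 13 35
f 33 35 34
f 34 35 36
f 34 36 16
f 35 13 37
f 35 37 36
f 36 37 38
f 36 38 16
f 37 13 14
f 37 14 38
f 38 14 15
f 38 15 16
f 40 42 39
f 43 40 39
f 39 42 41
f 41 43 39
f 40 46 42
f 44 40 43
f 44 46 40
f 42 46 41
f 45 43 41
f 41 46 45
f 45 44 43
f 46 44 45
f 48 47 50
f 48 50 49
f 50 47 51
f 50 51 49
f 51 47 52
f 51 52 49
f 52 47 53
f 52 53 49
f 53 47 54
f 53 54 49
f 54 47 55
f 54 55 49
f 55 47 56
f 55 56 49
f 56 47 57
f 56 57 49
f 57 47 58
f 57 58 49
f 58 47 59
f 58 59 49
f 59 47 60
f 59 60 49
f 60 47 61
f 60 61 49
f 61 47 62
f 61 62 49
f 62 47 63
f 62 63 49
f 63 47 64
f 63 64 49
f 64 47 48
f 64 48 49
f 66 65 68
f 66 68 67
f 68 65 69
f 68 69 67
f 69 65 70
f 69 70 67
f 70 65 71
f 70 71 67
f 71 65 72
f 71 72 67
f 72 65 73
f 72 73 67
f 73 65 74
f 73 74 67
f 74 65 75
f 74 75 67
f 75 65 76
f 75 76 67
f 76 65 77
f 76 77 67
f 77 65 78
f 77 78 67
f 78 65 79
f 78 79 67
f 79 65 80
f 79 80 67
f 80 65 66
f 80 66 67



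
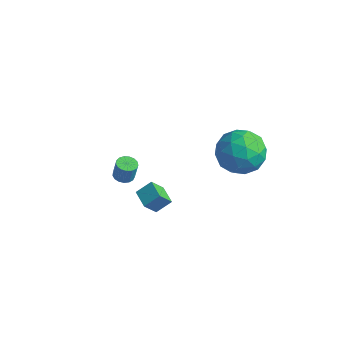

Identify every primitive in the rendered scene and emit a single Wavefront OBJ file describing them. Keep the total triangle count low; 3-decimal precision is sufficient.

v -2.328 2.503 -4.327
v -1.802 2.583 -4.417
v -1.645 2.678 -3.424
v -2.172 2.597 -3.333
v -1.903 2.821 -4.424
v -1.746 2.916 -3.431
v -2.102 2.986 -4.408
v -1.945 3.08 -3.415
v -2.352 3.04 -4.374
v -2.195 3.135 -3.381
v -2.597 2.971 -4.329
v -2.44 3.066 -3.335
v -2.781 2.795 -4.283
v -2.624 2.889 -3.29
v -2.86 2.552 -4.247
v -2.703 2.646 -3.254
v -2.818 2.297 -4.23
v -2.661 2.392 -3.236
v -2.664 2.09 -4.234
v -2.507 2.184 -3.241
v -2.433 1.977 -4.26
v -2.276 2.072 -3.267
v -2.178 1.985 -4.301
v -2.021 2.079 -3.308
v -1.957 2.111 -4.348
v -1.8 2.206 -3.355
v -1.822 2.327 -4.39
v -1.665 2.422 -3.397
v 0.539 0.966 -2.818
v 0.349 0.354 -1.973
v 0.931 1.604 -2.267
v 0.742 0.992 -1.423
v 1.418 0.528 -2.937
v 1.229 -0.084 -2.093
v 1.811 1.166 -2.387
v 1.621 0.554 -1.542
v 4.042 4.745 0.086
v 4.617 4.378 1.148
v 2.783 3.142 0.212
v 3.358 2.775 1.274
v 2.655 3.823 1.267
v 3.433 4.814 1.189
v 3.967 2.706 0.171
v 4.745 3.697 0.093
v 4.57 3.118 1.2
v 3.759 3.808 1.878
v 3.641 3.712 -0.518
v 2.83 4.402 0.16
v 4.44 4.702 0.606
v 2.96 2.818 0.754
v 2.547 3.434 0.75
v 2.885 3.218 1.374
v 3.744 4.958 0.63
v 4.082 4.742 1.254
v 2.929 4.416 1.324
v 3.318 2.778 0.106
v 3.656 2.562 0.73
v 4.515 4.302 -0.014
v 4.853 4.086 0.61
v 4.471 3.104 0.036
v 4.75 3.745 1.261
v 4.01 2.804 1.335
v 4.368 2.763 0.687
v 4.825 3.345 0.641
v 4.274 4.151 1.659
v 3.534 3.209 1.733
v 3.121 3.825 1.729
v 3.578 4.407 1.683
v 4.246 3.411 1.69
v 3.866 4.311 -0.373
v 3.126 3.369 -0.299
v 3.822 3.113 -0.323
v 4.279 3.695 -0.369
v 3.39 4.716 0.025
v 2.65 3.775 0.099
v 2.575 4.175 0.719
v 3.032 4.757 0.673
v 3.154 4.109 -0.33
f 2 1 5
f 2 5 3
f 3 5 6
f 3 6 4
f 5 1 7
f 5 7 6
f 6 7 8
f 6 8 4
f 7 1 9
f 7 9 8
f 8 9 10
f 8 10 4
f 9 1 11
f 9 11 10
f 10 11 12
f 10 12 4
f 11 1 13
f 11 13 12
f 12 13 14
f 12 14 4
f 13 1 15
f 13 15 14
f 14 15 16
f 14 16 4
f 15 1 17
f 15 17 16
f 16 17 18
f 16 18 4
f 17 1 19
f 17 19 18
f 18 19 20
f 18 20 4
f 19 1 21
f 19 21 20
f 20 21 22
f 20 22 4
f 21 1 23
f 21 23 22
f 22 23 24
f 22 24 4
f 23 1 25
f 23 25 24
f 24 25 26
f 24 26 4
f 25 1 27
f 25 27 26
f 26 27 28
f 26 28 4
f 27 1 2
f 27 2 28
f 28 2 3
f 28 3 4
f 30 32 29
f 33 30 29
f 29 32 31
f 31 33 29
f 30 36 32
f 34 30 33
f 34 36 30
f 32 36 31
f 35 33 31
f 31 36 35
f 35 34 33
f 36 34 35
f 37 74 53
f 74 48 77
f 53 77 42
f 74 77 53
f 37 53 49
f 53 42 54
f 49 54 38
f 53 54 49
f 37 49 58
f 49 38 59
f 58 59 44
f 49 59 58
f 37 58 70
f 58 44 73
f 70 73 47
f 58 73 70
f 37 70 74
f 70 47 78
f 74 78 48
f 70 78 74
f 38 54 65
f 54 42 68
f 65 68 46
f 54 68 65
f 42 77 55
f 77 48 76
f 55 76 41
f 77 76 55
f 48 78 75
f 78 47 71
f 75 71 39
f 78 71 75
f 47 73 72
f 73 44 60
f 72 60 43
f 73 60 72
f 44 59 64
f 59 38 61
f 64 61 45
f 59 61 64
f 40 66 52
f 66 46 67
f 52 67 41
f 66 67 52
f 40 52 50
f 52 41 51
f 50 51 39
f 52 51 50
f 40 50 57
f 50 39 56
f 57 56 43
f 50 56 57
f 40 57 62
f 57 43 63
f 62 63 45
f 57 63 62
f 40 62 66
f 62 45 69
f 66 69 46
f 62 69 66
f 41 67 55
f 67 46 68
f 55 68 42
f 67 68 55
f 39 51 75
f 51 41 76
f 75 76 48
f 51 76 75
f 43 56 72
f 56 39 71
f 72 71 47
f 56 71 72
f 45 63 64
f 63 43 60
f 64 60 44
f 63 60 64
f 46 69 65
f 69 45 61
f 65 61 38
f 69 61 65



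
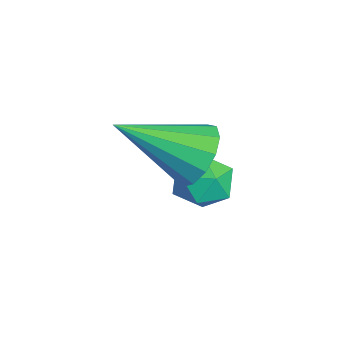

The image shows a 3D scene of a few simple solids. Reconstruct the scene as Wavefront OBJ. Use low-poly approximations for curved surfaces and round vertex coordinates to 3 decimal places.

v 2.399 -0.374 0.3
v 2.981 -0.562 -0.23
v 1.939 -1.598 0.23
v 2.521 -1.786 -0.3
v 2.711 -1.634 0.472
v 2.995 -0.878 0.515
v 1.925 -1.282 -0.515
v 2.209 -0.526 -0.472
v 2.688 -1.124 -0.734
v 3.174 -1.341 -0.124
v 1.746 -0.819 0.124
v 2.232 -1.036 0.734
v 3.474 -1.396 1.833
v 4.29 -1.641 1.577
v 3.286 -3.224 2.987
v 4.348 -1.38 2.001
v 4.128 -1.123 2.371
v 3.7 -0.953 2.571
v 3.201 -0.924 2.536
v 2.788 -1.044 2.278
v 2.593 -1.277 1.879
v 2.677 -1.547 1.465
v 3.015 -1.769 1.168
v 3.498 -1.873 1.082
v 3.973 -1.825 1.234
f 1 12 6
f 1 6 2
f 1 2 8
f 1 8 11
f 1 11 12
f 2 6 10
f 6 12 5
f 12 11 3
f 11 8 7
f 8 2 9
f 4 10 5
f 4 5 3
f 4 3 7
f 4 7 9
f 4 9 10
f 5 10 6
f 3 5 12
f 7 3 11
f 9 7 8
f 10 9 2
f 14 13 16
f 14 16 15
f 16 13 17
f 16 17 15
f 17 13 18
f 17 18 15
f 18 13 19
f 18 19 15
f 19 13 20
f 19 20 15
f 20 13 21
f 20 21 15
f 21 13 22
f 21 22 15
f 22 13 23
f 22 23 15
f 23 13 24
f 23 24 15
f 24 13 25
f 24 25 15
f 25 13 14
f 25 14 15



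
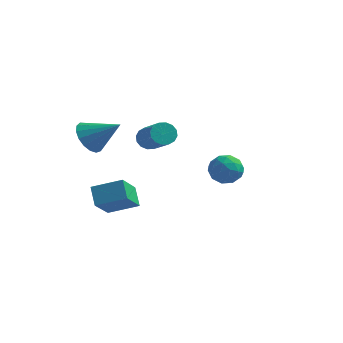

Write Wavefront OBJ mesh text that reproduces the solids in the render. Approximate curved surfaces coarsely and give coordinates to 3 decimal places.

v -3.192 -1.257 2.902
v -2.66 -1.239 2.127
v -1.748 -1.123 3.898
v -2.753 -0.805 2.204
v -2.946 -0.475 2.441
v -3.197 -0.324 2.783
v -3.446 -0.387 3.152
v -3.637 -0.649 3.464
v -3.726 -1.05 3.647
v -3.693 -1.499 3.66
v -3.545 -1.892 3.498
v -3.317 -2.139 3.2
v -3.059 -2.185 2.834
v -2.833 -2.018 2.483
v -2.689 -1.676 2.228
v -2.553 4.289 0.441
v -2.234 4.103 -0.13
v -1.029 2.924 0.927
v -1.347 3.111 1.499
v -2.058 4.386 -0.015
v -0.853 3.207 1.042
v -2.015 4.642 0.222
v -0.809 3.464 1.279
v -2.116 4.805 0.517
v -0.91 3.626 1.574
v -2.334 4.829 0.793
v -1.128 3.65 1.85
v -2.61 4.708 0.974
v -1.405 3.53 2.031
v -2.871 4.476 1.013
v -1.666 3.297 2.07
v -3.047 4.193 0.898
v -1.842 3.014 1.955
v -3.091 3.936 0.661
v -1.885 2.758 1.718
v -2.99 3.774 0.366
v -1.784 2.595 1.423
v -2.772 3.75 0.09
v -1.566 2.571 1.147
v -2.495 3.87 -0.091
v -1.29 2.692 0.966
v -3.846 1.726 -2.365
v -3.875 0.308 -1.162
v -2.421 2.15 -1.832
v -2.449 0.731 -0.629
v -3.351 1.049 -3.151
v -3.379 -0.37 -1.948
v -1.925 1.472 -2.618
v -1.954 0.054 -1.415
v 2.572 0.201 1.264
v 3.325 0.302 1.649
v 2.595 -1.142 1.571
v 3.348 -1.041 1.956
v 2.645 -0.704 2.3
v 2.631 0.126 2.11
v 3.289 -0.966 1.11
v 3.275 -0.136 0.92
v 3.768 -0.419 1.554
v 3.37 -0.258 2.289
v 2.55 -0.582 0.931
v 2.152 -0.421 1.666
v 2.947 0.369 1.429
v 2.973 -1.209 1.791
v 2.56 -1.011 1.993
v 3.003 -0.952 2.219
v 2.539 0.266 1.7
v 2.982 0.325 1.927
v 2.582 -0.266 2.31
v 2.938 -1.165 1.293
v 3.381 -1.106 1.52
v 2.917 0.112 1.001
v 3.36 0.171 1.227
v 3.338 -0.574 0.91
v 3.65 0.005 1.6
v 3.663 -0.785 1.78
v 3.628 -0.741 1.283
v 3.62 -0.253 1.171
v 3.416 0.1 2.032
v 3.429 -0.69 2.213
v 3.016 -0.491 2.415
v 3.008 -0.004 2.303
v 3.676 -0.324 1.976
v 2.491 -0.15 1.007
v 2.504 -0.94 1.188
v 2.912 -0.836 0.917
v 2.904 -0.349 0.805
v 2.257 -0.055 1.44
v 2.27 -0.845 1.62
v 2.3 -0.587 2.049
v 2.292 -0.099 1.937
v 2.244 -0.516 1.244
f 2 1 4
f 2 4 3
f 4 1 5
f 4 5 3
f 5 1 6
f 5 6 3
f 6 1 7
f 6 7 3
f 7 1 8
f 7 8 3
f 8 1 9
f 8 9 3
f 9 1 10
f 9 10 3
f 10 1 11
f 10 11 3
f 11 1 12
f 11 12 3
f 12 1 13
f 12 13 3
f 13 1 14
f 13 14 3
f 14 1 15
f 14 15 3
f 15 1 2
f 15 2 3
f 17 16 20
f 17 20 18
f 18 20 21
f 18 21 19
f 20 16 22
f 20 22 21
f 21 22 23
f 21 23 19
f 22 16 24
f 22 24 23
f 23 24 25
f 23 25 19
f 24 16 26
f 24 26 25
f 25 26 27
f 25 27 19
f 26 16 28
f 26 28 27
f 27 28 29
f 27 29 19
f 28 16 30
f 28 30 29
f 29 30 31
f 29 31 19
f 30 16 32
f 30 32 31
f 31 32 33
f 31 33 19
f 32 16 34
f 32 34 33
f 33 34 35
f 33 35 19
f 34 16 36
f 34 36 35
f 35 36 37
f 35 37 19
f 36 16 38
f 36 38 37
f 37 38 39
f 37 39 19
f 38 16 40
f 38 40 39
f 39 40 41
f 39 41 19
f 40 16 17
f 40 17 41
f 41 17 18
f 41 18 19
f 43 45 42
f 46 43 42
f 42 45 44
f 44 46 42
f 43 49 45
f 47 43 46
f 47 49 43
f 45 49 44
f 48 46 44
f 44 49 48
f 48 47 46
f 49 47 48
f 50 87 66
f 87 61 90
f 66 90 55
f 87 90 66
f 50 66 62
f 66 55 67
f 62 67 51
f 66 67 62
f 50 62 71
f 62 51 72
f 71 72 57
f 62 72 71
f 50 71 83
f 71 57 86
f 83 86 60
f 71 86 83
f 50 83 87
f 83 60 91
f 87 91 61
f 83 91 87
f 51 67 78
f 67 55 81
f 78 81 59
f 67 81 78
f 55 90 68
f 90 61 89
f 68 89 54
f 90 89 68
f 61 91 88
f 91 60 84
f 88 84 52
f 91 84 88
f 60 86 85
f 86 57 73
f 85 73 56
f 86 73 85
f 57 72 77
f 72 51 74
f 77 74 58
f 72 74 77
f 53 79 65
f 79 59 80
f 65 80 54
f 79 80 65
f 53 65 63
f 65 54 64
f 63 64 52
f 65 64 63
f 53 63 70
f 63 52 69
f 70 69 56
f 63 69 70
f 53 70 75
f 70 56 76
f 75 76 58
f 70 76 75
f 53 75 79
f 75 58 82
f 79 82 59
f 75 82 79
f 54 80 68
f 80 59 81
f 68 81 55
f 80 81 68
f 52 64 88
f 64 54 89
f 88 89 61
f 64 89 88
f 56 69 85
f 69 52 84
f 85 84 60
f 69 84 85
f 58 76 77
f 76 56 73
f 77 73 57
f 76 73 77
f 59 82 78
f 82 58 74
f 78 74 51
f 82 74 78



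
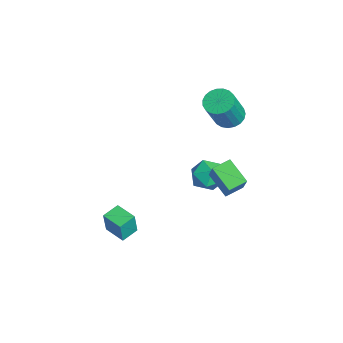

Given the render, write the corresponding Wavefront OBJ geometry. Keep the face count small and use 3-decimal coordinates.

v -3.41 4.171 2.245
v -2.87 4.787 2.29
v -2.17 4.044 4.079
v -2.71 3.429 4.035
v -3.141 4.918 2.45
v -2.441 4.176 4.239
v -3.458 4.921 2.575
v -2.758 4.178 4.364
v -3.767 4.793 2.643
v -3.067 4.05 4.432
v -4.014 4.558 2.643
v -3.314 3.816 4.432
v -4.157 4.257 2.573
v -3.457 3.514 4.362
v -4.171 3.94 2.447
v -3.47 3.197 4.236
v -4.053 3.663 2.286
v -3.352 2.921 4.075
v -3.824 3.475 2.118
v -3.123 2.732 3.907
v -3.523 3.407 1.972
v -2.823 2.664 3.761
v -3.203 3.471 1.873
v -2.503 2.728 3.663
v -2.919 3.656 1.839
v -2.218 2.913 3.628
v -2.72 3.93 1.875
v -2.019 3.187 3.664
v -2.64 4.246 1.975
v -1.939 3.503 3.764
v -2.693 4.549 2.122
v -1.993 3.807 3.911
v 1.231 -2.978 -1.051
v 1.45 -3.138 0.241
v 0.756 -2.187 -0.872
v 0.975 -2.347 0.42
v 2.205 -2.373 -1.14
v 2.424 -2.533 0.152
v 1.73 -1.582 -0.961
v 1.949 -1.742 0.331
v 0.11 2.273 1.019
v 1.031 2.198 2.337
v -0.166 3.202 1.265
v 0.755 3.127 2.583
v 1.245 2.813 0.257
v 2.166 2.738 1.575
v 0.969 3.742 0.503
v 1.89 3.667 1.821
v -2.038 2.99 -0.722
v -1.671 2.61 -1.582
v -3.489 3.21 -1.438
v -3.122 2.83 -2.298
v -3.257 2.229 -1.498
v -2.36 2.094 -1.055
v -2.8 3.726 -1.965
v -1.903 3.591 -1.522
v -2.142 3.065 -2.35
v -2.424 2.14 -2.062
v -2.736 3.68 -0.958
v -3.018 2.755 -0.67
f 2 1 5
f 2 5 3
f 3 5 6
f 3 6 4
f 5 1 7
f 5 7 6
f 6 7 8
f 6 8 4
f 7 1 9
f 7 9 8
f 8 9 10
f 8 10 4
f 9 1 11
f 9 11 10
f 10 11 12
f 10 12 4
f 11 1 13
f 11 13 12
f 12 13 14
f 12 14 4
f 13 1 15
f 13 15 14
f 14 15 16
f 14 16 4
f 15 1 17
f 15 17 16
f 16 17 18
f 16 18 4
f 17 1 19
f 17 19 18
f 18 19 20
f 18 20 4
f 19 1 21
f 19 21 20
f 20 21 22
f 20 22 4
f 21 1 23
f 21 23 22
f 22 23 24
f 22 24 4
f 23 1 25
f 23 25 24
f 24 25 26
f 24 26 4
f 25 1 27
f 25 27 26
f 26 27 28
f 26 28 4
f 27 1 29
f 27 29 28
f 28 29 30
f 28 30 4
f 29 1 31
f 29 31 30
f 30 31 32
f 30 32 4
f 31 1 2
f 31 2 32
f 32 2 3
f 32 3 4
f 34 36 33
f 37 34 33
f 33 36 35
f 35 37 33
f 34 40 36
f 38 34 37
f 38 40 34
f 36 40 35
f 39 37 35
f 35 40 39
f 39 38 37
f 40 38 39
f 42 44 41
f 45 42 41
f 41 44 43
f 43 45 41
f 42 48 44
f 46 42 45
f 46 48 42
f 44 48 43
f 47 45 43
f 43 48 47
f 47 46 45
f 48 46 47
f 49 60 54
f 49 54 50
f 49 50 56
f 49 56 59
f 49 59 60
f 50 54 58
f 54 60 53
f 60 59 51
f 59 56 55
f 56 50 57
f 52 58 53
f 52 53 51
f 52 51 55
f 52 55 57
f 52 57 58
f 53 58 54
f 51 53 60
f 55 51 59
f 57 55 56
f 58 57 50



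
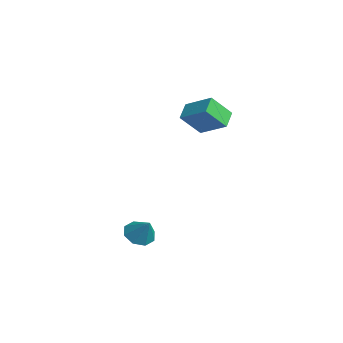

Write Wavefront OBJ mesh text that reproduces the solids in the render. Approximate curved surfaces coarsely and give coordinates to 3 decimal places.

v -1.649 -0.303 3.694
v -0.456 0.427 4.431
v -1.585 0.695 2.603
v -0.393 1.425 3.34
v -0.987 -0.885 3.2
v 0.205 -0.155 3.937
v -0.924 0.113 2.109
v 0.269 0.843 2.846
v 1.201 -3.804 -2.553
v 1.695 -4.327 -2.828
v 1.939 -3.616 -1.587
v 1.812 -3.783 -3.023
v 1.571 -3.251 -2.942
v 1.114 -3.043 -2.634
v 0.708 -3.28 -2.278
v 0.591 -3.824 -2.084
v 0.832 -4.356 -2.165
v 1.289 -4.564 -2.473
f 2 4 1
f 5 2 1
f 1 4 3
f 3 5 1
f 2 8 4
f 6 2 5
f 6 8 2
f 4 8 3
f 7 5 3
f 3 8 7
f 7 6 5
f 8 6 7
f 10 9 12
f 10 12 11
f 12 9 13
f 12 13 11
f 13 9 14
f 13 14 11
f 14 9 15
f 14 15 11
f 15 9 16
f 15 16 11
f 16 9 17
f 16 17 11
f 17 9 18
f 17 18 11
f 18 9 10
f 18 10 11



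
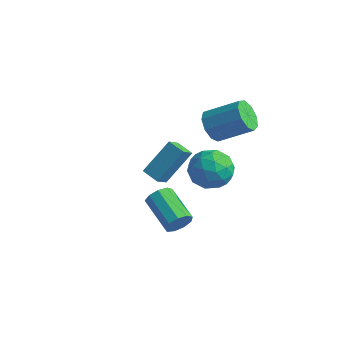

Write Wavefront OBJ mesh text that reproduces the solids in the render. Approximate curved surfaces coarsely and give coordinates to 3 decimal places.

v 3.062 -4.059 0.354
v 3.362 -3.861 0.92
v 1.797 -3.243 1.532
v 1.498 -3.441 0.966
v 3.374 -3.524 0.61
v 1.809 -2.906 1.222
v 3.24 -3.437 0.181
v 1.676 -2.819 0.792
v 3.024 -3.641 -0.168
v 1.459 -3.023 0.443
v 2.825 -4.041 -0.272
v 1.26 -3.423 0.339
v 2.737 -4.449 -0.083
v 1.173 -3.831 0.528
v 2.802 -4.675 0.311
v 1.237 -4.057 0.922
v 2.988 -4.613 0.725
v 1.424 -3.994 1.336
v 3.209 -4.291 0.965
v 1.645 -3.673 1.577
v 0.863 1.111 2.394
v 1.227 1.366 1.658
v 2.621 2.123 2.609
v 2.257 1.869 3.346
v 0.864 1.783 1.858
v 2.258 2.541 2.809
v 0.5 1.886 2.308
v 1.894 2.644 3.26
v 0.306 1.626 2.799
v 1.7 2.384 3.751
v 0.373 1.126 3.101
v 1.767 1.884 4.052
v 0.669 0.618 3.072
v 2.063 1.376 4.023
v 1.056 0.341 2.726
v 2.45 1.099 3.677
v 1.352 0.424 2.225
v 2.746 1.182 3.176
v 1.42 0.829 1.803
v 2.814 1.587 2.754
v -2.305 0.825 -2.219
v -2.214 0.058 -1.6
v -1.803 2.102 -0.71
v -1.712 1.335 -0.09
v -1.408 0.745 -2.45
v -1.317 -0.022 -1.83
v -0.906 2.022 -0.94
v -0.815 1.255 -0.321
v 0.537 1.16 -0.567
v 1.031 1.537 0.371
v 1.469 -0.397 -0.431
v 1.963 -0.02 0.507
v 0.866 -0.27 0.51
v 0.29 0.692 0.426
v 2.21 0.448 -0.486
v 1.634 1.41 -0.57
v 2.065 1.097 0.421
v 1.234 0.653 1.037
v 1.266 0.487 -1.097
v 0.435 0.043 -0.481
v 0.702 1.486 -0.109
v 1.798 -0.346 0.049
v 1.153 -0.493 0.051
v 1.443 -0.271 0.603
v 0.267 0.989 -0.077
v 0.557 1.211 0.474
v 0.46 0.148 0.555
v 1.943 -0.071 -0.534
v 2.233 0.151 0.017
v 1.057 1.411 -0.663
v 1.347 1.633 -0.111
v 2.04 0.992 -0.615
v 1.6 1.448 0.471
v 2.148 0.533 0.551
v 2.293 0.808 -0.033
v 1.955 1.374 -0.082
v 1.112 1.187 0.833
v 1.66 0.272 0.912
v 1.015 0.125 0.914
v 0.676 0.691 0.865
v 1.72 0.928 0.862
v 0.84 0.868 -0.972
v 1.388 -0.047 -0.893
v 1.824 0.449 -0.925
v 1.485 1.015 -0.974
v 0.352 0.607 -0.611
v 0.9 -0.308 -0.531
v 0.545 -0.234 0.022
v 0.207 0.332 -0.027
v 0.78 0.212 -0.922
f 2 1 5
f 2 5 3
f 3 5 6
f 3 6 4
f 5 1 7
f 5 7 6
f 6 7 8
f 6 8 4
f 7 1 9
f 7 9 8
f 8 9 10
f 8 10 4
f 9 1 11
f 9 11 10
f 10 11 12
f 10 12 4
f 11 1 13
f 11 13 12
f 12 13 14
f 12 14 4
f 13 1 15
f 13 15 14
f 14 15 16
f 14 16 4
f 15 1 17
f 15 17 16
f 16 17 18
f 16 18 4
f 17 1 19
f 17 19 18
f 18 19 20
f 18 20 4
f 19 1 2
f 19 2 20
f 20 2 3
f 20 3 4
f 22 21 25
f 22 25 23
f 23 25 26
f 23 26 24
f 25 21 27
f 25 27 26
f 26 27 28
f 26 28 24
f 27 21 29
f 27 29 28
f 28 29 30
f 28 30 24
f 29 21 31
f 29 31 30
f 30 31 32
f 30 32 24
f 31 21 33
f 31 33 32
f 32 33 34
f 32 34 24
f 33 21 35
f 33 35 34
f 34 35 36
f 34 36 24
f 35 21 37
f 35 37 36
f 36 37 38
f 36 38 24
f 37 21 39
f 37 39 38
f 38 39 40
f 38 40 24
f 39 21 22
f 39 22 40
f 40 22 23
f 40 23 24
f 42 44 41
f 45 42 41
f 41 44 43
f 43 45 41
f 42 48 44
f 46 42 45
f 46 48 42
f 44 48 43
f 47 45 43
f 43 48 47
f 47 46 45
f 48 46 47
f 49 86 65
f 86 60 89
f 65 89 54
f 86 89 65
f 49 65 61
f 65 54 66
f 61 66 50
f 65 66 61
f 49 61 70
f 61 50 71
f 70 71 56
f 61 71 70
f 49 70 82
f 70 56 85
f 82 85 59
f 70 85 82
f 49 82 86
f 82 59 90
f 86 90 60
f 82 90 86
f 50 66 77
f 66 54 80
f 77 80 58
f 66 80 77
f 54 89 67
f 89 60 88
f 67 88 53
f 89 88 67
f 60 90 87
f 90 59 83
f 87 83 51
f 90 83 87
f 59 85 84
f 85 56 72
f 84 72 55
f 85 72 84
f 56 71 76
f 71 50 73
f 76 73 57
f 71 73 76
f 52 78 64
f 78 58 79
f 64 79 53
f 78 79 64
f 52 64 62
f 64 53 63
f 62 63 51
f 64 63 62
f 52 62 69
f 62 51 68
f 69 68 55
f 62 68 69
f 52 69 74
f 69 55 75
f 74 75 57
f 69 75 74
f 52 74 78
f 74 57 81
f 78 81 58
f 74 81 78
f 53 79 67
f 79 58 80
f 67 80 54
f 79 80 67
f 51 63 87
f 63 53 88
f 87 88 60
f 63 88 87
f 55 68 84
f 68 51 83
f 84 83 59
f 68 83 84
f 57 75 76
f 75 55 72
f 76 72 56
f 75 72 76
f 58 81 77
f 81 57 73
f 77 73 50
f 81 73 77



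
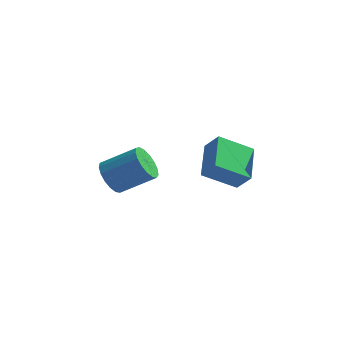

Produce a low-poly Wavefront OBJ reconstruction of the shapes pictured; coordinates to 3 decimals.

v 0.68 -3.266 -1.519
v 0.161 -1.368 -0.653
v 2.177 -2.378 -2.565
v 1.657 -0.48 -1.699
v 1.463 -3.48 -0.581
v 0.943 -1.582 0.285
v 2.959 -2.592 -1.627
v 2.44 -0.694 -0.761
v -4.524 -1.968 -3.533
v -3.996 -1.788 -4.423
v -2.288 -1.232 -3.297
v -2.816 -1.412 -2.407
v -4.21 -1.345 -4.318
v -2.502 -0.789 -3.192
v -4.495 -1.045 -4.033
v -2.787 -0.489 -2.907
v -4.787 -0.957 -3.633
v -3.079 -0.4 -2.508
v -5.019 -1.1 -3.211
v -3.311 -0.543 -2.085
v -5.137 -1.442 -2.862
v -3.429 -0.886 -1.737
v -5.115 -1.904 -2.667
v -3.407 -1.348 -1.542
v -4.958 -2.382 -2.671
v -3.249 -1.825 -1.545
v -4.701 -2.764 -2.871
v -2.993 -2.208 -1.746
v -4.403 -2.964 -3.224
v -2.695 -2.408 -2.098
v -4.134 -2.936 -3.647
v -2.426 -2.38 -2.521
v -3.953 -2.686 -4.044
v -2.245 -2.13 -2.918
v -3.904 -2.272 -4.324
v -2.196 -1.716 -3.198
f 2 4 1
f 5 2 1
f 1 4 3
f 3 5 1
f 2 8 4
f 6 2 5
f 6 8 2
f 4 8 3
f 7 5 3
f 3 8 7
f 7 6 5
f 8 6 7
f 10 9 13
f 10 13 11
f 11 13 14
f 11 14 12
f 13 9 15
f 13 15 14
f 14 15 16
f 14 16 12
f 15 9 17
f 15 17 16
f 16 17 18
f 16 18 12
f 17 9 19
f 17 19 18
f 18 19 20
f 18 20 12
f 19 9 21
f 19 21 20
f 20 21 22
f 20 22 12
f 21 9 23
f 21 23 22
f 22 23 24
f 22 24 12
f 23 9 25
f 23 25 24
f 24 25 26
f 24 26 12
f 25 9 27
f 25 27 26
f 26 27 28
f 26 28 12
f 27 9 29
f 27 29 28
f 28 29 30
f 28 30 12
f 29 9 31
f 29 31 30
f 30 31 32
f 30 32 12
f 31 9 33
f 31 33 32
f 32 33 34
f 32 34 12
f 33 9 35
f 33 35 34
f 34 35 36
f 34 36 12
f 35 9 10
f 35 10 36
f 36 10 11
f 36 11 12



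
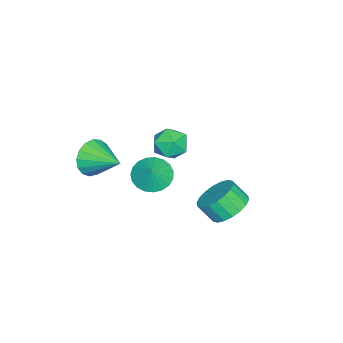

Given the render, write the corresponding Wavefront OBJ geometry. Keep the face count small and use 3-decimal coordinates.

v -0.594 2.299 -0.873
v 0.029 2.999 -0.316
v 0.076 2.221 0.609
v -0.546 1.521 0.053
v -0.42 3.127 -0.186
v -0.373 2.349 0.74
v -0.904 3.091 -0.191
v -0.857 2.313 0.734
v -1.326 2.898 -0.332
v -1.279 2.12 0.594
v -1.603 2.586 -0.58
v -1.556 1.808 0.346
v -1.681 2.218 -0.885
v -1.633 1.44 0.04
v -1.542 1.865 -1.189
v -1.495 1.087 -0.263
v -1.216 1.599 -1.429
v -1.169 0.821 -0.504
v -0.767 1.471 -1.56
v -0.72 0.693 -0.634
v -0.283 1.507 -1.554
v -0.236 0.729 -0.629
v 0.139 1.7 -1.414
v 0.186 0.922 -0.488
v 0.416 2.012 -1.166
v 0.463 1.234 -0.24
v 0.493 2.38 -0.86
v 0.541 1.602 0.065
v 0.355 2.733 -0.557
v 0.402 1.955 0.369
v -3.257 -0.943 0.309
v -2.599 -1.728 0.199
v -4.461 -2.012 0.741
v -3.803 -2.797 0.631
v -3.68 -2.127 1.404
v -2.936 -1.466 1.136
v -4.124 -2.274 -0.196
v -3.38 -1.613 -0.464
v -3.135 -2.551 -0.114
v -2.86 -2.459 0.875
v -4.2 -1.281 0.065
v -3.925 -1.189 1.054
v -2.159 -2.288 -0.966
v -1.644 -1.562 -1.522
v -1.501 -2.072 -0.074
v -1.965 -1.327 -1.342
v -2.32 -1.259 -1.097
v -2.647 -1.369 -0.829
v -2.89 -1.637 -0.585
v -3.006 -2.019 -0.407
v -2.976 -2.446 -0.326
v -2.805 -2.847 -0.355
v -2.522 -3.151 -0.49
v -2.176 -3.306 -0.707
v -1.827 -3.284 -0.969
v -1.536 -3.091 -1.231
v -1.353 -2.759 -1.447
v -1.309 -2.345 -1.58
v -1.412 -1.922 -1.606
v 0.036 -4.401 1.386
v 0.647 -4.339 0.497
v 0.664 -2.739 1.934
v 0.199 -4.123 0.355
v -0.286 -3.97 0.449
v -0.697 -3.917 0.757
v -0.94 -3.974 1.21
v -0.96 -4.129 1.702
v -0.752 -4.347 2.123
v -0.363 -4.577 2.374
v 0.117 -4.767 2.399
v 0.579 -4.873 2.191
v 0.916 -4.871 1.799
v 1.052 -4.761 1.313
v 0.954 -4.569 0.843
f 2 1 5
f 2 5 3
f 3 5 6
f 3 6 4
f 5 1 7
f 5 7 6
f 6 7 8
f 6 8 4
f 7 1 9
f 7 9 8
f 8 9 10
f 8 10 4
f 9 1 11
f 9 11 10
f 10 11 12
f 10 12 4
f 11 1 13
f 11 13 12
f 12 13 14
f 12 14 4
f 13 1 15
f 13 15 14
f 14 15 16
f 14 16 4
f 15 1 17
f 15 17 16
f 16 17 18
f 16 18 4
f 17 1 19
f 17 19 18
f 18 19 20
f 18 20 4
f 19 1 21
f 19 21 20
f 20 21 22
f 20 22 4
f 21 1 23
f 21 23 22
f 22 23 24
f 22 24 4
f 23 1 25
f 23 25 24
f 24 25 26
f 24 26 4
f 25 1 27
f 25 27 26
f 26 27 28
f 26 28 4
f 27 1 29
f 27 29 28
f 28 29 30
f 28 30 4
f 29 1 2
f 29 2 30
f 30 2 3
f 30 3 4
f 31 42 36
f 31 36 32
f 31 32 38
f 31 38 41
f 31 41 42
f 32 36 40
f 36 42 35
f 42 41 33
f 41 38 37
f 38 32 39
f 34 40 35
f 34 35 33
f 34 33 37
f 34 37 39
f 34 39 40
f 35 40 36
f 33 35 42
f 37 33 41
f 39 37 38
f 40 39 32
f 44 43 46
f 44 46 45
f 46 43 47
f 46 47 45
f 47 43 48
f 47 48 45
f 48 43 49
f 48 49 45
f 49 43 50
f 49 50 45
f 50 43 51
f 50 51 45
f 51 43 52
f 51 52 45
f 52 43 53
f 52 53 45
f 53 43 54
f 53 54 45
f 54 43 55
f 54 55 45
f 55 43 56
f 55 56 45
f 56 43 57
f 56 57 45
f 57 43 58
f 57 58 45
f 58 43 59
f 58 59 45
f 59 43 44
f 59 44 45
f 61 60 63
f 61 63 62
f 63 60 64
f 63 64 62
f 64 60 65
f 64 65 62
f 65 60 66
f 65 66 62
f 66 60 67
f 66 67 62
f 67 60 68
f 67 68 62
f 68 60 69
f 68 69 62
f 69 60 70
f 69 70 62
f 70 60 71
f 70 71 62
f 71 60 72
f 71 72 62
f 72 60 73
f 72 73 62
f 73 60 74
f 73 74 62
f 74 60 61
f 74 61 62

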